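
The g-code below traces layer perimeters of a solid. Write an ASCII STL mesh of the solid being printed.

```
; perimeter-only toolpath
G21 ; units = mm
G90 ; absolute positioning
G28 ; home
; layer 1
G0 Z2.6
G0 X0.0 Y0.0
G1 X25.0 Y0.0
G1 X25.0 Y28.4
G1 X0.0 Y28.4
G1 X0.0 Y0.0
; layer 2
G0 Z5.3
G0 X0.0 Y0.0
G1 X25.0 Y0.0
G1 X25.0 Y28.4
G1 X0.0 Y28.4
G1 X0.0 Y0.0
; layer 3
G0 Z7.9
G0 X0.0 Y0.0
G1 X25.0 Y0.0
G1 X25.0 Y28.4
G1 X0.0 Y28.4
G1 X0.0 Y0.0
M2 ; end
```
solid part
  facet normal 0.0000 0.0000 -1.0000
    outer loop
      vertex 25.0 28.4 0.0
      vertex 25.0 0.0 0.0
      vertex 0.0 0.0 0.0
    endloop
  endfacet
  facet normal 0.0000 0.0000 -1.0000
    outer loop
      vertex 0.0 28.4 0.0
      vertex 25.0 28.4 0.0
      vertex 0.0 0.0 0.0
    endloop
  endfacet
  facet normal 0.0000 0.0000 1.0000
    outer loop
      vertex 0.0 0.0 7.9
      vertex 25.0 0.0 7.9
      vertex 25.0 28.4 7.9
    endloop
  endfacet
  facet normal 0.0000 0.0000 1.0000
    outer loop
      vertex 0.0 0.0 7.9
      vertex 25.0 28.4 7.9
      vertex 0.0 28.4 7.9
    endloop
  endfacet
  facet normal 0.0000 -1.0000 0.0000
    outer loop
      vertex 0.0 0.0 0.0
      vertex 25.0 0.0 0.0
      vertex 25.0 0.0 7.9
    endloop
  endfacet
  facet normal 0.0000 -1.0000 0.0000
    outer loop
      vertex 0.0 0.0 0.0
      vertex 25.0 0.0 7.9
      vertex 0.0 0.0 7.9
    endloop
  endfacet
  facet normal 0.0000 1.0000 0.0000
    outer loop
      vertex 25.0 28.4 7.9
      vertex 25.0 28.4 0.0
      vertex 0.0 28.4 0.0
    endloop
  endfacet
  facet normal 0.0000 1.0000 0.0000
    outer loop
      vertex 0.0 28.4 7.9
      vertex 25.0 28.4 7.9
      vertex 0.0 28.4 0.0
    endloop
  endfacet
  facet normal -1.0000 0.0000 0.0000
    outer loop
      vertex 0.0 28.4 7.9
      vertex 0.0 28.4 0.0
      vertex 0.0 0.0 0.0
    endloop
  endfacet
  facet normal -1.0000 0.0000 0.0000
    outer loop
      vertex 0.0 0.0 7.9
      vertex 0.0 28.4 7.9
      vertex 0.0 0.0 0.0
    endloop
  endfacet
  facet normal 1.0000 0.0000 0.0000
    outer loop
      vertex 25.0 0.0 0.0
      vertex 25.0 28.4 0.0
      vertex 25.0 28.4 7.9
    endloop
  endfacet
  facet normal 1.0000 0.0000 0.0000
    outer loop
      vertex 25.0 0.0 0.0
      vertex 25.0 28.4 7.9
      vertex 25.0 0.0 7.9
    endloop
  endfacet
endsolid part

The G0 Z moves step by Δz≈2.6 mm. Every layer's G1 loop is the same polygon, so the solid is a straight extrusion of it from z=0 to z≈7.9. Closing with flat bottom and top caps and triangulating gives 12 facets — a rectangular box, roughly 25 × 28.4 mm footprint and 7.9 mm tall.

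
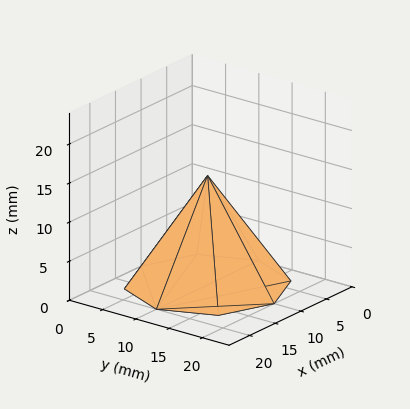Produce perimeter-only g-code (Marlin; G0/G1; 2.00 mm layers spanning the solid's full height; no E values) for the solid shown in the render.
Reading the render: the shape is a regular 8-sided pyramid, base circumscribed radius ≈ 10 mm, apex at z ≈ 14 mm (dimensions read to the nearest mm from the axis ticks). For the g-code, the solid's height is divided into equal slices at the stated Δz and each level perimeter traced with G1 moves after a G0 lift.

; perimeter-only toolpath
G21 ; units = mm
G90 ; absolute positioning
G28 ; home
; layer 1
G0 Z2.00
G0 X18.57 Y10.00
G1 X16.06 Y16.06
G1 X10.00 Y18.57
G1 X3.94 Y16.06
G1 X1.43 Y10.00
G1 X3.94 Y3.94
G1 X10.00 Y1.43
G1 X16.06 Y3.94
G1 X18.57 Y10.00
; layer 2
G0 Z4.00
G0 X17.14 Y10.00
G1 X15.05 Y15.05
G1 X10.00 Y17.14
G1 X4.95 Y15.05
G1 X2.86 Y10.00
G1 X4.95 Y4.95
G1 X10.00 Y2.86
G1 X15.05 Y4.95
G1 X17.14 Y10.00
; layer 3
G0 Z6.00
G0 X15.71 Y10.00
G1 X14.04 Y14.04
G1 X10.00 Y15.71
G1 X5.96 Y14.04
G1 X4.29 Y10.00
G1 X5.96 Y5.96
G1 X10.00 Y4.29
G1 X14.04 Y5.96
G1 X15.71 Y10.00
; layer 4
G0 Z8.00
G0 X14.29 Y10.00
G1 X13.03 Y13.03
G1 X10.00 Y14.29
G1 X6.97 Y13.03
G1 X5.71 Y10.00
G1 X6.97 Y6.97
G1 X10.00 Y5.71
G1 X13.03 Y6.97
G1 X14.29 Y10.00
; layer 5
G0 Z10.00
G0 X12.86 Y10.00
G1 X12.02 Y12.02
G1 X10.00 Y12.86
G1 X7.98 Y12.02
G1 X7.14 Y10.00
G1 X7.98 Y7.98
G1 X10.00 Y7.14
G1 X12.02 Y7.98
G1 X12.86 Y10.00
; layer 6
G0 Z12.00
G0 X11.43 Y10.00
G1 X11.01 Y11.01
G1 X10.00 Y11.43
G1 X8.99 Y11.01
G1 X8.57 Y10.00
G1 X8.99 Y8.99
G1 X10.00 Y8.57
G1 X11.01 Y8.99
G1 X11.43 Y10.00
M2 ; end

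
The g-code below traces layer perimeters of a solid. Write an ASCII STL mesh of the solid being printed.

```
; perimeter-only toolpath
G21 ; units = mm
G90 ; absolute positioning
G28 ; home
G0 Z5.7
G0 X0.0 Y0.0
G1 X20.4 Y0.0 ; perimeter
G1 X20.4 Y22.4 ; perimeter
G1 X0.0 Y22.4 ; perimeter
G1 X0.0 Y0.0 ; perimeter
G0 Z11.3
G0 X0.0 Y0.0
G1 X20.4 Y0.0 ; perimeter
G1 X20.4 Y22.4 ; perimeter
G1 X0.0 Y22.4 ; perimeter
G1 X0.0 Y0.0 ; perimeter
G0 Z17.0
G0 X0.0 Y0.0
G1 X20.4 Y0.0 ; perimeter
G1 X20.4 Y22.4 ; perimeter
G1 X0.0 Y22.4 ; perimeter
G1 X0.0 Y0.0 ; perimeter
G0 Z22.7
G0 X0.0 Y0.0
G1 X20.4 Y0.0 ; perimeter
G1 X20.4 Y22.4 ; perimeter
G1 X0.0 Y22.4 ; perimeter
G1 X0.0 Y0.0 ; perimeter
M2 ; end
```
solid part
  facet normal 0.0000 0.0000 -1.0000
    outer loop
      vertex 20.4 22.4 0.0
      vertex 20.4 0.0 0.0
      vertex 0.0 0.0 0.0
    endloop
  endfacet
  facet normal 0.0000 0.0000 -1.0000
    outer loop
      vertex 0.0 22.4 0.0
      vertex 20.4 22.4 0.0
      vertex 0.0 0.0 0.0
    endloop
  endfacet
  facet normal 0.0000 0.0000 1.0000
    outer loop
      vertex 0.0 0.0 22.7
      vertex 20.4 0.0 22.7
      vertex 20.4 22.4 22.7
    endloop
  endfacet
  facet normal 0.0000 0.0000 1.0000
    outer loop
      vertex 0.0 0.0 22.7
      vertex 20.4 22.4 22.7
      vertex 0.0 22.4 22.7
    endloop
  endfacet
  facet normal 0.0000 -1.0000 0.0000
    outer loop
      vertex 0.0 0.0 0.0
      vertex 20.4 0.0 0.0
      vertex 20.4 0.0 22.7
    endloop
  endfacet
  facet normal 0.0000 -1.0000 0.0000
    outer loop
      vertex 0.0 0.0 0.0
      vertex 20.4 0.0 22.7
      vertex 0.0 0.0 22.7
    endloop
  endfacet
  facet normal 0.0000 1.0000 0.0000
    outer loop
      vertex 20.4 22.4 22.7
      vertex 20.4 22.4 0.0
      vertex 0.0 22.4 0.0
    endloop
  endfacet
  facet normal 0.0000 1.0000 0.0000
    outer loop
      vertex 0.0 22.4 22.7
      vertex 20.4 22.4 22.7
      vertex 0.0 22.4 0.0
    endloop
  endfacet
  facet normal -1.0000 0.0000 0.0000
    outer loop
      vertex 0.0 22.4 22.7
      vertex 0.0 22.4 0.0
      vertex 0.0 0.0 0.0
    endloop
  endfacet
  facet normal -1.0000 0.0000 0.0000
    outer loop
      vertex 0.0 0.0 22.7
      vertex 0.0 22.4 22.7
      vertex 0.0 0.0 0.0
    endloop
  endfacet
  facet normal 1.0000 0.0000 0.0000
    outer loop
      vertex 20.4 0.0 0.0
      vertex 20.4 22.4 0.0
      vertex 20.4 22.4 22.7
    endloop
  endfacet
  facet normal 1.0000 0.0000 0.0000
    outer loop
      vertex 20.4 0.0 0.0
      vertex 20.4 22.4 22.7
      vertex 20.4 0.0 22.7
    endloop
  endfacet
endsolid part

The G0 Z moves step by Δz≈5.7 mm. Every layer's G1 loop is the same polygon, so the solid is a straight extrusion of it from z=0 to z≈22.7. Closing with flat bottom and top caps and triangulating gives 12 facets — a rectangular box, roughly 20.4 × 22.4 mm footprint and 22.7 mm tall.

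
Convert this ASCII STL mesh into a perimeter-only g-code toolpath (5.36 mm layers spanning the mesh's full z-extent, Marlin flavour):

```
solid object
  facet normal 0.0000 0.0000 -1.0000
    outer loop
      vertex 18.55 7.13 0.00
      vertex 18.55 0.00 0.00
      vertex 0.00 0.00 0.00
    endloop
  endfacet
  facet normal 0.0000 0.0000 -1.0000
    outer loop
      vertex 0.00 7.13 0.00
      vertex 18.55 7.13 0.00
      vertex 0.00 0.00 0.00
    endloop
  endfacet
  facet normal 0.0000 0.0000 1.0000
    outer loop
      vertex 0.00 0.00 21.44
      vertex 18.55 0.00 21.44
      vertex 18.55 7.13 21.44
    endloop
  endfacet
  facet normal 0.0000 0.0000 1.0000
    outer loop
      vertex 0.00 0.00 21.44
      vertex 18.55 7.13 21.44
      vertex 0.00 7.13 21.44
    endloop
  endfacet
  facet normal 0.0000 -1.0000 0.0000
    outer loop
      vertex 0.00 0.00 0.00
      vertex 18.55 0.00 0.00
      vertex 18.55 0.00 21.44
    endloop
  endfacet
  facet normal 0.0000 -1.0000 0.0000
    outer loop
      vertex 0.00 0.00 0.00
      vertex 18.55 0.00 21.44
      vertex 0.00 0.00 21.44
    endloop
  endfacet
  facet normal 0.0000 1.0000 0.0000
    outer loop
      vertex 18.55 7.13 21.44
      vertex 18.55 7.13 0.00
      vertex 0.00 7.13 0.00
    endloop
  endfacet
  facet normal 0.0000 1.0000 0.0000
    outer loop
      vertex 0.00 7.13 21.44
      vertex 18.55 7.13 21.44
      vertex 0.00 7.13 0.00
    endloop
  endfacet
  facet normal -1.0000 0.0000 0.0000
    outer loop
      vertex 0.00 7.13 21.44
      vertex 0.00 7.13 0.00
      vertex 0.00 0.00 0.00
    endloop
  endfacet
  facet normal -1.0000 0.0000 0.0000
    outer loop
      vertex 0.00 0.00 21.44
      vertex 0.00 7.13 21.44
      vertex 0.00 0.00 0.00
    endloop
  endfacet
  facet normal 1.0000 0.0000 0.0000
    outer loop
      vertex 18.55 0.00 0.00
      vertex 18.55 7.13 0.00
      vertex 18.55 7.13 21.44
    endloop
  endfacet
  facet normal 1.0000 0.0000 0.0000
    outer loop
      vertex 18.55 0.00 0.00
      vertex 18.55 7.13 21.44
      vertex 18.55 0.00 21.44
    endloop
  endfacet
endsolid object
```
; perimeter-only toolpath
G21 ; units = mm
G90 ; absolute positioning
G28 ; home
; layer 1
G0 Z5.36
G0 X0.00 Y0.00
G1 X18.55 Y0.00
G1 X18.55 Y7.13
G1 X0.00 Y7.13
G1 X0.00 Y0.00
; layer 2
G0 Z10.72
G0 X0.00 Y0.00
G1 X18.55 Y0.00
G1 X18.55 Y7.13
G1 X0.00 Y7.13
G1 X0.00 Y0.00
; layer 3
G0 Z16.08
G0 X0.00 Y0.00
G1 X18.55 Y0.00
G1 X18.55 Y7.13
G1 X0.00 Y7.13
G1 X0.00 Y0.00
; layer 4
G0 Z21.44
G0 X0.00 Y0.00
G1 X18.55 Y0.00
G1 X18.55 Y7.13
G1 X0.00 Y7.13
G1 X0.00 Y0.00
M2 ; end

The solid is a rectangular box, roughly 18.6 × 7.13 mm footprint and 21.4 mm tall. Slicing at Δz = 5.36 mm — 4 equal slices spanning the solid's height, so layer i sits at z = i·h/4 — gives 4 non-empty perimeters. Each is a 4-segment closed polygon; G0 lifts to the layer z and rapids to the start vertex, then G1 traces the edges.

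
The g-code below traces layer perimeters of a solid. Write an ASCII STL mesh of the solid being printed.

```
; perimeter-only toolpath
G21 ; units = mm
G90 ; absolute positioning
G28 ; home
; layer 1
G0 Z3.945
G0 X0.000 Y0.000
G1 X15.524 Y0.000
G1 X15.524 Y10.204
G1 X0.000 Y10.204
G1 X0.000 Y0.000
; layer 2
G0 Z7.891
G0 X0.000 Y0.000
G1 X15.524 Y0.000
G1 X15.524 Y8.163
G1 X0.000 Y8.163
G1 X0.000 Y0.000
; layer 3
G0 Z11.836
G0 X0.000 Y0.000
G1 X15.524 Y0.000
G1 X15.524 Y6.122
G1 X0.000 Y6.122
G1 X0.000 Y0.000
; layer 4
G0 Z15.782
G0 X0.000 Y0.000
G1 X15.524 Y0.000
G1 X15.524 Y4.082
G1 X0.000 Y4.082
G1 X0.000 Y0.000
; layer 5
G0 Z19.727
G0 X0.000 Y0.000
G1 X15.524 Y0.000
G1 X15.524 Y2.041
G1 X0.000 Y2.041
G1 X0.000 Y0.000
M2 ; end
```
solid part
  facet normal 0.0000 0.0000 -1.0000
    outer loop
      vertex 15.524 12.245 0.000
      vertex 15.524 0.000 0.000
      vertex 0.000 0.000 0.000
    endloop
  endfacet
  facet normal 0.0000 0.0000 -1.0000
    outer loop
      vertex 0.000 12.245 0.000
      vertex 15.524 12.245 0.000
      vertex 0.000 0.000 0.000
    endloop
  endfacet
  facet normal 0.0000 -1.0000 0.0000
    outer loop
      vertex 0.000 0.000 0.000
      vertex 15.524 0.000 0.000
      vertex 15.524 0.000 23.673
    endloop
  endfacet
  facet normal 0.0000 -1.0000 0.0000
    outer loop
      vertex 0.000 0.000 0.000
      vertex 15.524 0.000 23.673
      vertex 0.000 0.000 23.673
    endloop
  endfacet
  facet normal 0.0000 0.8882 0.4594
    outer loop
      vertex 0.000 0.000 23.673
      vertex 15.524 0.000 23.673
      vertex 15.524 12.245 0.000
    endloop
  endfacet
  facet normal 0.0000 0.8882 0.4594
    outer loop
      vertex 0.000 0.000 23.673
      vertex 15.524 12.245 0.000
      vertex 0.000 12.245 0.000
    endloop
  endfacet
  facet normal -1.0000 0.0000 0.0000
    outer loop
      vertex 0.000 0.000 23.673
      vertex 0.000 12.245 0.000
      vertex 0.000 0.000 0.000
    endloop
  endfacet
  facet normal 1.0000 0.0000 0.0000
    outer loop
      vertex 15.524 0.000 0.000
      vertex 15.524 12.245 0.000
      vertex 15.524 0.000 23.673
    endloop
  endfacet
endsolid part

The G0 Z moves step by Δz≈3.945 mm. The G1 loops shrink linearly with z, so the solid tapers from its base footprint up to z≈23.7. Closing with a flat bottom cap and the tapered top and triangulating gives 8 facets — a wedge (ramp): 15.5 × 12.2 mm base, rising to 23.7 mm along the y=0 edge and sloping linearly to z=0 at y=12.2.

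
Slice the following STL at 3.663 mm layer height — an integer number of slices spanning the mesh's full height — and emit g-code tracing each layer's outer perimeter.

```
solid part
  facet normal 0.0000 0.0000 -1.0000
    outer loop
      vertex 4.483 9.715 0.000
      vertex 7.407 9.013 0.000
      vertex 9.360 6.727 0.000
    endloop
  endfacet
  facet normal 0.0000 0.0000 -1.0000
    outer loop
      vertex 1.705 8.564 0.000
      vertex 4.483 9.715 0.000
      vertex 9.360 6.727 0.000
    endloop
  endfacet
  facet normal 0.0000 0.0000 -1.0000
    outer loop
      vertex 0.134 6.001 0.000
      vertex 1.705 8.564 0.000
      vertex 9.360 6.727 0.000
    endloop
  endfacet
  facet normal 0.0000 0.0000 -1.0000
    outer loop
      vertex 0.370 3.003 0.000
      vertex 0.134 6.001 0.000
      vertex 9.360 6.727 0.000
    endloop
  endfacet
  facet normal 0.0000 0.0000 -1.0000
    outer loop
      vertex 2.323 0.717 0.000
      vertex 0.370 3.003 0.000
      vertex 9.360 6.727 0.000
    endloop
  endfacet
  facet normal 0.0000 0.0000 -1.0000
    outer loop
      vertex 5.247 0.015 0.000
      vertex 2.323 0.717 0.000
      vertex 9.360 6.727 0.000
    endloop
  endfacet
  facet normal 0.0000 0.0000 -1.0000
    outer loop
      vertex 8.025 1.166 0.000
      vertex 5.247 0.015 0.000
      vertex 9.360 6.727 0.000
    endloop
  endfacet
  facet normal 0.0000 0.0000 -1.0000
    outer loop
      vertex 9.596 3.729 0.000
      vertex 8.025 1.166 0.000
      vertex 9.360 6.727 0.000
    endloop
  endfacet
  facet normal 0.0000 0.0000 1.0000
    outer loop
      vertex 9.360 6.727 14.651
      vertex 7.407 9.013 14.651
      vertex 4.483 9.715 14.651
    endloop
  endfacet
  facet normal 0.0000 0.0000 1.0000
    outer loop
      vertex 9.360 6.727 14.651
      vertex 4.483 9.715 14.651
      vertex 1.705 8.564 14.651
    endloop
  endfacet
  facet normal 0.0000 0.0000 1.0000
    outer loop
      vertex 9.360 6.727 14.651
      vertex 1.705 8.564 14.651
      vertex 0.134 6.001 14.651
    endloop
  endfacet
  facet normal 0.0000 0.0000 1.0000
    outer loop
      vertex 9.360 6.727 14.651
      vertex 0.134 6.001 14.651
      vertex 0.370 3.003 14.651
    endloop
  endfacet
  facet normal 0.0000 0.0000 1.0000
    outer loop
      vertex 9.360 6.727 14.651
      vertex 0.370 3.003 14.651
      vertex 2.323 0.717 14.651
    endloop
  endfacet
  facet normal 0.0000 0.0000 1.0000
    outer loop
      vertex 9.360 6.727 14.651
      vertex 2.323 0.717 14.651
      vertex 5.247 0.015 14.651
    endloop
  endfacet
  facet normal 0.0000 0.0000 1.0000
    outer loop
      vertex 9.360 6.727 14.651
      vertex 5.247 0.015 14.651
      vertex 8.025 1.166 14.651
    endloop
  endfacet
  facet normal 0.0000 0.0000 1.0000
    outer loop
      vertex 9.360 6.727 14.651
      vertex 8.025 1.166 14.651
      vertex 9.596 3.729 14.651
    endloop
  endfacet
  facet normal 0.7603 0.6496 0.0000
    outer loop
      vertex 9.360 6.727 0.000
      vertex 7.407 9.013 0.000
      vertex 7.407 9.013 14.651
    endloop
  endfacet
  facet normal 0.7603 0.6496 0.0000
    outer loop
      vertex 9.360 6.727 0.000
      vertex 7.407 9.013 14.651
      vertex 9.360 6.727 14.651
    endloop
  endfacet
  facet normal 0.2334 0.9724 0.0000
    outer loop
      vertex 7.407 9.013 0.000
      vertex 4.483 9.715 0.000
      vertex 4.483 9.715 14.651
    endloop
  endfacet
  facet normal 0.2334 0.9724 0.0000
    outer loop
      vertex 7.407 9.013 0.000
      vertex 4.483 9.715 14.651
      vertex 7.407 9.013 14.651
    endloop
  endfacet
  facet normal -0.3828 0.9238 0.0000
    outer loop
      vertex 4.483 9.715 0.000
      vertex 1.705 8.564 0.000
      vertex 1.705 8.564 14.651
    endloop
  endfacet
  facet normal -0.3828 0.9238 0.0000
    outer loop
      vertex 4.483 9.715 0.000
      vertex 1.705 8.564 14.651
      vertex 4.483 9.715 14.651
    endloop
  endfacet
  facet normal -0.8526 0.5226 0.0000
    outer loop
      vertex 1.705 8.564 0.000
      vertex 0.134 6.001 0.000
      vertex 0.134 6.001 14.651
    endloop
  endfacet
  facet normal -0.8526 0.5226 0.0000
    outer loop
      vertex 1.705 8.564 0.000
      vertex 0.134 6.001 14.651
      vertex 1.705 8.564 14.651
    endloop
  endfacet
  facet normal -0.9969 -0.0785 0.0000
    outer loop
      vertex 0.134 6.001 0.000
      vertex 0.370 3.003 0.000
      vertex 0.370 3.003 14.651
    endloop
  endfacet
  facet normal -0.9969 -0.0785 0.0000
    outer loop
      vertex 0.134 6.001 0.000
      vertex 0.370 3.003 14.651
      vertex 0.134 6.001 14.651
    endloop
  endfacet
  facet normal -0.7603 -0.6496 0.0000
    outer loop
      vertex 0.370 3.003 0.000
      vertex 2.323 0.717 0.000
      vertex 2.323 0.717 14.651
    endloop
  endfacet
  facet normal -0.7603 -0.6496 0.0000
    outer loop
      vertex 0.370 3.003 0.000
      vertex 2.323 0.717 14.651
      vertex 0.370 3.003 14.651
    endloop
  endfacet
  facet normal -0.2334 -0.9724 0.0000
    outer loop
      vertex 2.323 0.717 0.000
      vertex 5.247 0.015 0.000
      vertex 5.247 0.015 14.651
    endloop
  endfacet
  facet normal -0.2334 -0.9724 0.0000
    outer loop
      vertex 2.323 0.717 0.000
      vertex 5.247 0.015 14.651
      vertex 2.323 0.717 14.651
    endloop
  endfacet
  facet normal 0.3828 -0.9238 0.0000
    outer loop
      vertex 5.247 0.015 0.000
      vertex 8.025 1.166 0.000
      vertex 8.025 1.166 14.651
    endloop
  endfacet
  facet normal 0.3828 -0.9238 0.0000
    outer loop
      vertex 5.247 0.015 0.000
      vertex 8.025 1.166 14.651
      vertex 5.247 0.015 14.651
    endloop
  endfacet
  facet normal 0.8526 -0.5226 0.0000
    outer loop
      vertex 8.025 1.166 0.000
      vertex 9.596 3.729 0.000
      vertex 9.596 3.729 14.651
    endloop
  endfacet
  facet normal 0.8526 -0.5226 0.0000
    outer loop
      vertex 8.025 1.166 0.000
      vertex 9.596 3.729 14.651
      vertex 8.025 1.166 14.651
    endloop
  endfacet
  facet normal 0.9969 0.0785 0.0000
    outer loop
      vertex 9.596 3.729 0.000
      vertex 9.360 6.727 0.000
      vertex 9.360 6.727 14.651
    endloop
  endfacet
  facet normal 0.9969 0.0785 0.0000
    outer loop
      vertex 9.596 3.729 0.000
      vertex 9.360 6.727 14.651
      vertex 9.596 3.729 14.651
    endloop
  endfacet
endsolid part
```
; perimeter-only toolpath
G21 ; units = mm
G90 ; absolute positioning
G28 ; home
; layer 1
G0 Z3.663
G0 X9.360 Y6.727
G1 X7.407 Y9.013
G1 X4.483 Y9.715
G1 X1.705 Y8.564
G1 X0.134 Y6.001
G1 X0.370 Y3.003
G1 X2.323 Y0.717
G1 X5.247 Y0.015
G1 X8.025 Y1.166
G1 X9.596 Y3.729
G1 X9.360 Y6.727
; layer 2
G0 Z7.325
G0 X9.360 Y6.727
G1 X7.407 Y9.013
G1 X4.483 Y9.715
G1 X1.705 Y8.564
G1 X0.134 Y6.001
G1 X0.370 Y3.003
G1 X2.323 Y0.717
G1 X5.247 Y0.015
G1 X8.025 Y1.166
G1 X9.596 Y3.729
G1 X9.360 Y6.727
; layer 3
G0 Z10.988
G0 X9.360 Y6.727
G1 X7.407 Y9.013
G1 X4.483 Y9.715
G1 X1.705 Y8.564
G1 X0.134 Y6.001
G1 X0.370 Y3.003
G1 X2.323 Y0.717
G1 X5.247 Y0.015
G1 X8.025 Y1.166
G1 X9.596 Y3.729
G1 X9.360 Y6.727
; layer 4
G0 Z14.651
G0 X9.360 Y6.727
G1 X7.407 Y9.013
G1 X4.483 Y9.715
G1 X1.705 Y8.564
G1 X0.134 Y6.001
G1 X0.370 Y3.003
G1 X2.323 Y0.717
G1 X5.247 Y0.015
G1 X8.025 Y1.166
G1 X9.596 Y3.729
G1 X9.360 Y6.727
M2 ; end

The solid is a regular 10-sided prism (a cylinder approximated with 10 flat sides), circumscribed radius ≈ 4.87 mm, height ≈ 14.7 mm. Slicing at Δz = 3.663 mm — 4 equal slices spanning the solid's height, so layer i sits at z = i·h/4 — gives 4 non-empty perimeters. Each is a 10-segment closed polygon; G0 lifts to the layer z and rapids to the start vertex, then G1 traces the edges.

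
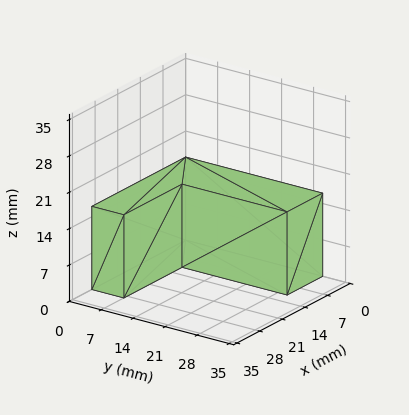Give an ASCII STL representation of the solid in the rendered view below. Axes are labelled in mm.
Reading the render: the shape is an L-shaped prism: outer 29 × 30 mm, arm thicknesses ≈ 7 mm (horizontal) and 11 mm (vertical), extruded 16 mm in z (dimensions read to the nearest mm from the axis ticks). For the STL, each face is triangulated and given an outward normal.

solid part
  facet normal 0.0000 0.0000 -1.0000
    outer loop
      vertex 29.000 7.000 0.000
      vertex 29.000 0.000 0.000
      vertex 0.000 0.000 0.000
    endloop
  endfacet
  facet normal 0.0000 0.0000 -1.0000
    outer loop
      vertex 11.000 7.000 0.000
      vertex 29.000 7.000 0.000
      vertex 0.000 0.000 0.000
    endloop
  endfacet
  facet normal 0.0000 0.0000 -1.0000
    outer loop
      vertex 11.000 30.000 0.000
      vertex 11.000 7.000 0.000
      vertex 0.000 0.000 0.000
    endloop
  endfacet
  facet normal 0.0000 0.0000 -1.0000
    outer loop
      vertex 0.000 30.000 0.000
      vertex 11.000 30.000 0.000
      vertex 0.000 0.000 0.000
    endloop
  endfacet
  facet normal 0.0000 0.0000 1.0000
    outer loop
      vertex 0.000 0.000 16.000
      vertex 29.000 0.000 16.000
      vertex 29.000 7.000 16.000
    endloop
  endfacet
  facet normal 0.0000 0.0000 1.0000
    outer loop
      vertex 0.000 0.000 16.000
      vertex 29.000 7.000 16.000
      vertex 11.000 7.000 16.000
    endloop
  endfacet
  facet normal 0.0000 0.0000 1.0000
    outer loop
      vertex 0.000 0.000 16.000
      vertex 11.000 7.000 16.000
      vertex 11.000 30.000 16.000
    endloop
  endfacet
  facet normal 0.0000 0.0000 1.0000
    outer loop
      vertex 0.000 0.000 16.000
      vertex 11.000 30.000 16.000
      vertex 0.000 30.000 16.000
    endloop
  endfacet
  facet normal 0.0000 -1.0000 0.0000
    outer loop
      vertex 0.000 0.000 0.000
      vertex 29.000 0.000 0.000
      vertex 29.000 0.000 16.000
    endloop
  endfacet
  facet normal 0.0000 -1.0000 0.0000
    outer loop
      vertex 0.000 0.000 0.000
      vertex 29.000 0.000 16.000
      vertex 0.000 0.000 16.000
    endloop
  endfacet
  facet normal 1.0000 0.0000 0.0000
    outer loop
      vertex 29.000 0.000 0.000
      vertex 29.000 7.000 0.000
      vertex 29.000 7.000 16.000
    endloop
  endfacet
  facet normal 1.0000 0.0000 0.0000
    outer loop
      vertex 29.000 0.000 0.000
      vertex 29.000 7.000 16.000
      vertex 29.000 0.000 16.000
    endloop
  endfacet
  facet normal 0.0000 1.0000 0.0000
    outer loop
      vertex 29.000 7.000 0.000
      vertex 11.000 7.000 0.000
      vertex 11.000 7.000 16.000
    endloop
  endfacet
  facet normal 0.0000 1.0000 0.0000
    outer loop
      vertex 29.000 7.000 0.000
      vertex 11.000 7.000 16.000
      vertex 29.000 7.000 16.000
    endloop
  endfacet
  facet normal 1.0000 0.0000 0.0000
    outer loop
      vertex 11.000 7.000 0.000
      vertex 11.000 30.000 0.000
      vertex 11.000 30.000 16.000
    endloop
  endfacet
  facet normal 1.0000 0.0000 0.0000
    outer loop
      vertex 11.000 7.000 0.000
      vertex 11.000 30.000 16.000
      vertex 11.000 7.000 16.000
    endloop
  endfacet
  facet normal 0.0000 1.0000 0.0000
    outer loop
      vertex 11.000 30.000 0.000
      vertex 0.000 30.000 0.000
      vertex 0.000 30.000 16.000
    endloop
  endfacet
  facet normal 0.0000 1.0000 0.0000
    outer loop
      vertex 11.000 30.000 0.000
      vertex 0.000 30.000 16.000
      vertex 11.000 30.000 16.000
    endloop
  endfacet
  facet normal -1.0000 0.0000 0.0000
    outer loop
      vertex 0.000 30.000 0.000
      vertex 0.000 0.000 0.000
      vertex 0.000 0.000 16.000
    endloop
  endfacet
  facet normal -1.0000 0.0000 0.0000
    outer loop
      vertex 0.000 30.000 0.000
      vertex 0.000 0.000 16.000
      vertex 0.000 30.000 16.000
    endloop
  endfacet
endsolid part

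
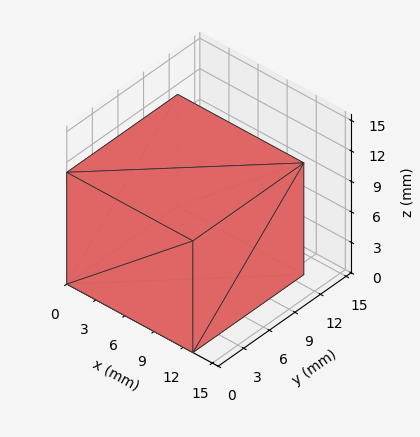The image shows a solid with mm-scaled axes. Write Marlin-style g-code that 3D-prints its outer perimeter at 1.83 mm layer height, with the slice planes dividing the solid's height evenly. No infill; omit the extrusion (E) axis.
Reading the render: the shape is a rectangular box, roughly 13 × 13 mm footprint and 11 mm tall (dimensions read to the nearest mm from the axis ticks). For the g-code, the solid's height is divided into equal slices at the stated Δz and each level perimeter traced with G1 moves after a G0 lift.

; perimeter-only toolpath
G21 ; units = mm
G90 ; absolute positioning
G28 ; home
; layer 1
G0 Z1.83
G0 X0.00 Y0.00
G1 X13.00 Y0.00
G1 X13.00 Y13.00
G1 X0.00 Y13.00
G1 X0.00 Y0.00
; layer 2
G0 Z3.67
G0 X0.00 Y0.00
G1 X13.00 Y0.00
G1 X13.00 Y13.00
G1 X0.00 Y13.00
G1 X0.00 Y0.00
; layer 3
G0 Z5.50
G0 X0.00 Y0.00
G1 X13.00 Y0.00
G1 X13.00 Y13.00
G1 X0.00 Y13.00
G1 X0.00 Y0.00
; layer 4
G0 Z7.33
G0 X0.00 Y0.00
G1 X13.00 Y0.00
G1 X13.00 Y13.00
G1 X0.00 Y13.00
G1 X0.00 Y0.00
; layer 5
G0 Z9.17
G0 X0.00 Y0.00
G1 X13.00 Y0.00
G1 X13.00 Y13.00
G1 X0.00 Y13.00
G1 X0.00 Y0.00
; layer 6
G0 Z11.00
G0 X0.00 Y0.00
G1 X13.00 Y0.00
G1 X13.00 Y13.00
G1 X0.00 Y13.00
G1 X0.00 Y0.00
M2 ; end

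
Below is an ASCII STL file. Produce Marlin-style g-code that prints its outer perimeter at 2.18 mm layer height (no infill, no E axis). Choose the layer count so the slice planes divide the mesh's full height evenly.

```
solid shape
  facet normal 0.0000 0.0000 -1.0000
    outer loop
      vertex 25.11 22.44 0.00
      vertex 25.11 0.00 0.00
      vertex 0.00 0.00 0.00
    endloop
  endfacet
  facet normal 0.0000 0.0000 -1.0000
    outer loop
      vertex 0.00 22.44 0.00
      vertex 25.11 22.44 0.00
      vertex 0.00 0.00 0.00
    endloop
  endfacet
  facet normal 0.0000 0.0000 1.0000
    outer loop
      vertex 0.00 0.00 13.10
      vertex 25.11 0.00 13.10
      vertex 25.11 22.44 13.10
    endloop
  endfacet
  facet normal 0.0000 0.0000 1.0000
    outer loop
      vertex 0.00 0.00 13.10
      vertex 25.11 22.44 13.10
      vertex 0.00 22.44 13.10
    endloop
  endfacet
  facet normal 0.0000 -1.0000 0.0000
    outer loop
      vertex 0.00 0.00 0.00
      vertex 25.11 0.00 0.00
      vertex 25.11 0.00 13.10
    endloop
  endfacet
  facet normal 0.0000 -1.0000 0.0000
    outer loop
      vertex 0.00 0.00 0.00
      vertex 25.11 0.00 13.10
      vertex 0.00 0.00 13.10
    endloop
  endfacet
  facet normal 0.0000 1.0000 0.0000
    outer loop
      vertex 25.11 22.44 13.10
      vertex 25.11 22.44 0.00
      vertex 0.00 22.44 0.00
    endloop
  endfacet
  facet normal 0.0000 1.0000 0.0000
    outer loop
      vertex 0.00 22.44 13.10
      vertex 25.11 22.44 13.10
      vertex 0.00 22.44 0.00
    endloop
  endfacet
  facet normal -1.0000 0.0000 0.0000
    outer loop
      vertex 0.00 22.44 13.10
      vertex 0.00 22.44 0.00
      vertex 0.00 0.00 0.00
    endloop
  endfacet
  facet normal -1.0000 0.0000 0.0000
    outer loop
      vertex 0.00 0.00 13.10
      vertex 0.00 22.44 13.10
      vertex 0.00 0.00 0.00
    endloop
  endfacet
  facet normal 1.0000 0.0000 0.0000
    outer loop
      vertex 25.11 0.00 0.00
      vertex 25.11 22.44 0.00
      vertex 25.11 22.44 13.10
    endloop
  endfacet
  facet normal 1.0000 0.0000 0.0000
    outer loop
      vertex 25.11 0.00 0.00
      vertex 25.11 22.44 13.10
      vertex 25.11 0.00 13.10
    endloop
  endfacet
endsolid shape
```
; perimeter-only toolpath
G21 ; units = mm
G90 ; absolute positioning
G28 ; home
; layer 1
G0 Z2.18
G0 X0.00 Y0.00
G1 X25.11 Y0.00
G1 X25.11 Y22.44
G1 X0.00 Y22.44
G1 X0.00 Y0.00
; layer 2
G0 Z4.37
G0 X0.00 Y0.00
G1 X25.11 Y0.00
G1 X25.11 Y22.44
G1 X0.00 Y22.44
G1 X0.00 Y0.00
; layer 3
G0 Z6.55
G0 X0.00 Y0.00
G1 X25.11 Y0.00
G1 X25.11 Y22.44
G1 X0.00 Y22.44
G1 X0.00 Y0.00
; layer 4
G0 Z8.73
G0 X0.00 Y0.00
G1 X25.11 Y0.00
G1 X25.11 Y22.44
G1 X0.00 Y22.44
G1 X0.00 Y0.00
; layer 5
G0 Z10.92
G0 X0.00 Y0.00
G1 X25.11 Y0.00
G1 X25.11 Y22.44
G1 X0.00 Y22.44
G1 X0.00 Y0.00
; layer 6
G0 Z13.10
G0 X0.00 Y0.00
G1 X25.11 Y0.00
G1 X25.11 Y22.44
G1 X0.00 Y22.44
G1 X0.00 Y0.00
M2 ; end

The solid is a rectangular box, roughly 25.1 × 22.4 mm footprint and 13.1 mm tall. Slicing at Δz = 2.18 mm — 6 equal slices spanning the solid's height, so layer i sits at z = i·h/6 — gives 6 non-empty perimeters. Each is a 4-segment closed polygon; G0 lifts to the layer z and rapids to the start vertex, then G1 traces the edges.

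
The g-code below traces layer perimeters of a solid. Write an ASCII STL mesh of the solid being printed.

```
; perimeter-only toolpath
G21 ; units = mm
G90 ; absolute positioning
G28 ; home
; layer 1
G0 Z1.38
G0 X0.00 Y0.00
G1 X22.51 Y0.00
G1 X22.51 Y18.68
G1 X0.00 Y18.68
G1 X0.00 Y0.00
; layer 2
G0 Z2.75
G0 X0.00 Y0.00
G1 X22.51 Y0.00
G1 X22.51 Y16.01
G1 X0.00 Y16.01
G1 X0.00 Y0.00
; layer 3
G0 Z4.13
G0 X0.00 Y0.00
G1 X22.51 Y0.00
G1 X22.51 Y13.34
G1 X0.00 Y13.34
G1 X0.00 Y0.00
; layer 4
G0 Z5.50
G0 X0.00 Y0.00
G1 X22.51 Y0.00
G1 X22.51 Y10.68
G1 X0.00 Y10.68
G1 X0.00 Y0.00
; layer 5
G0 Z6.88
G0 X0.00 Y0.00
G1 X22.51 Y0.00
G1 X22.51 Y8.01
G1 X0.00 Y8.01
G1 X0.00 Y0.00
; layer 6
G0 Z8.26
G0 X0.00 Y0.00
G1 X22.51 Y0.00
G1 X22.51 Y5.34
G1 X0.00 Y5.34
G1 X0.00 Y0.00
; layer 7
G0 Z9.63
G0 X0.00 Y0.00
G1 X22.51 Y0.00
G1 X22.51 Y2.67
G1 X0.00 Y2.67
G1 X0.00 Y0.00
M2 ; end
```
solid part
  facet normal 0.0000 0.0000 -1.0000
    outer loop
      vertex 22.51 21.35 0.00
      vertex 22.51 0.00 0.00
      vertex 0.00 0.00 0.00
    endloop
  endfacet
  facet normal 0.0000 0.0000 -1.0000
    outer loop
      vertex 0.00 21.35 0.00
      vertex 22.51 21.35 0.00
      vertex 0.00 0.00 0.00
    endloop
  endfacet
  facet normal 0.0000 -1.0000 0.0000
    outer loop
      vertex 0.00 0.00 0.00
      vertex 22.51 0.00 0.00
      vertex 22.51 0.00 11.01
    endloop
  endfacet
  facet normal 0.0000 -1.0000 0.0000
    outer loop
      vertex 0.00 0.00 0.00
      vertex 22.51 0.00 11.01
      vertex 0.00 0.00 11.01
    endloop
  endfacet
  facet normal 0.0000 0.4583 0.8888
    outer loop
      vertex 0.00 0.00 11.01
      vertex 22.51 0.00 11.01
      vertex 22.51 21.35 0.00
    endloop
  endfacet
  facet normal 0.0000 0.4583 0.8888
    outer loop
      vertex 0.00 0.00 11.01
      vertex 22.51 21.35 0.00
      vertex 0.00 21.35 0.00
    endloop
  endfacet
  facet normal -1.0000 0.0000 0.0000
    outer loop
      vertex 0.00 0.00 11.01
      vertex 0.00 21.35 0.00
      vertex 0.00 0.00 0.00
    endloop
  endfacet
  facet normal 1.0000 0.0000 0.0000
    outer loop
      vertex 22.51 0.00 0.00
      vertex 22.51 21.35 0.00
      vertex 22.51 0.00 11.01
    endloop
  endfacet
endsolid part

The G0 Z moves step by Δz≈1.38 mm. The G1 loops shrink linearly with z, so the solid tapers from its base footprint up to z≈11. Closing with a flat bottom cap and the tapered top and triangulating gives 8 facets — a wedge (ramp): 22.5 × 21.4 mm base, rising to 11 mm along the y=0 edge and sloping linearly to z=0 at y=21.4.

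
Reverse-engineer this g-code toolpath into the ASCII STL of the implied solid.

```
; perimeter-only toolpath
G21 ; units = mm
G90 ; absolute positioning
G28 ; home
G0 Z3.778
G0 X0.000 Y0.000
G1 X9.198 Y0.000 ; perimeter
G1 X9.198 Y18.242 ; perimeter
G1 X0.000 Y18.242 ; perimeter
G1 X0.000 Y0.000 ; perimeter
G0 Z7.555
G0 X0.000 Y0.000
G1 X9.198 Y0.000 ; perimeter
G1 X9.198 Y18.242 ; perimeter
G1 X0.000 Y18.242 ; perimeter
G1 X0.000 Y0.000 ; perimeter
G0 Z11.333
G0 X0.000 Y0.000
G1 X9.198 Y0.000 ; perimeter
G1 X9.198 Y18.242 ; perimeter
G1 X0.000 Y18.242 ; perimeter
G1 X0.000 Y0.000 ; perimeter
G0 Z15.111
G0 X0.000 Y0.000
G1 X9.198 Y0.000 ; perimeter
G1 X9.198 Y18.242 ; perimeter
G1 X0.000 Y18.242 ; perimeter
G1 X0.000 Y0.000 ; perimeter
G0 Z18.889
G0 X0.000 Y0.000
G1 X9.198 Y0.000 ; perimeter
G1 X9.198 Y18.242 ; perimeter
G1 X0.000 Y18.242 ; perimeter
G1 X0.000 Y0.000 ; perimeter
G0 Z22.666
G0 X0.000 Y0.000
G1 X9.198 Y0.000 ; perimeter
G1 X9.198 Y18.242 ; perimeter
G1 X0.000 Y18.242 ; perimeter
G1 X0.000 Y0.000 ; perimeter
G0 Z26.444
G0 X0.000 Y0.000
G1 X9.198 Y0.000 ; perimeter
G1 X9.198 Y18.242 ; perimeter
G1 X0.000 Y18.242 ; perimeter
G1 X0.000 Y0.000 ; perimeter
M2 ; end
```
solid part
  facet normal 0.0000 0.0000 -1.0000
    outer loop
      vertex 9.198 18.242 0.000
      vertex 9.198 0.000 0.000
      vertex 0.000 0.000 0.000
    endloop
  endfacet
  facet normal 0.0000 0.0000 -1.0000
    outer loop
      vertex 0.000 18.242 0.000
      vertex 9.198 18.242 0.000
      vertex 0.000 0.000 0.000
    endloop
  endfacet
  facet normal 0.0000 0.0000 1.0000
    outer loop
      vertex 0.000 0.000 26.444
      vertex 9.198 0.000 26.444
      vertex 9.198 18.242 26.444
    endloop
  endfacet
  facet normal 0.0000 0.0000 1.0000
    outer loop
      vertex 0.000 0.000 26.444
      vertex 9.198 18.242 26.444
      vertex 0.000 18.242 26.444
    endloop
  endfacet
  facet normal 0.0000 -1.0000 0.0000
    outer loop
      vertex 0.000 0.000 0.000
      vertex 9.198 0.000 0.000
      vertex 9.198 0.000 26.444
    endloop
  endfacet
  facet normal 0.0000 -1.0000 0.0000
    outer loop
      vertex 0.000 0.000 0.000
      vertex 9.198 0.000 26.444
      vertex 0.000 0.000 26.444
    endloop
  endfacet
  facet normal 0.0000 1.0000 0.0000
    outer loop
      vertex 9.198 18.242 26.444
      vertex 9.198 18.242 0.000
      vertex 0.000 18.242 0.000
    endloop
  endfacet
  facet normal 0.0000 1.0000 0.0000
    outer loop
      vertex 0.000 18.242 26.444
      vertex 9.198 18.242 26.444
      vertex 0.000 18.242 0.000
    endloop
  endfacet
  facet normal -1.0000 0.0000 0.0000
    outer loop
      vertex 0.000 18.242 26.444
      vertex 0.000 18.242 0.000
      vertex 0.000 0.000 0.000
    endloop
  endfacet
  facet normal -1.0000 0.0000 0.0000
    outer loop
      vertex 0.000 0.000 26.444
      vertex 0.000 18.242 26.444
      vertex 0.000 0.000 0.000
    endloop
  endfacet
  facet normal 1.0000 0.0000 0.0000
    outer loop
      vertex 9.198 0.000 0.000
      vertex 9.198 18.242 0.000
      vertex 9.198 18.242 26.444
    endloop
  endfacet
  facet normal 1.0000 0.0000 0.0000
    outer loop
      vertex 9.198 0.000 0.000
      vertex 9.198 18.242 26.444
      vertex 9.198 0.000 26.444
    endloop
  endfacet
endsolid part

The G0 Z moves step by Δz≈3.778 mm. Every layer's G1 loop is the same polygon, so the solid is a straight extrusion of it from z=0 to z≈26.4. Closing with flat bottom and top caps and triangulating gives 12 facets — a rectangular box, roughly 9.2 × 18.2 mm footprint and 26.4 mm tall.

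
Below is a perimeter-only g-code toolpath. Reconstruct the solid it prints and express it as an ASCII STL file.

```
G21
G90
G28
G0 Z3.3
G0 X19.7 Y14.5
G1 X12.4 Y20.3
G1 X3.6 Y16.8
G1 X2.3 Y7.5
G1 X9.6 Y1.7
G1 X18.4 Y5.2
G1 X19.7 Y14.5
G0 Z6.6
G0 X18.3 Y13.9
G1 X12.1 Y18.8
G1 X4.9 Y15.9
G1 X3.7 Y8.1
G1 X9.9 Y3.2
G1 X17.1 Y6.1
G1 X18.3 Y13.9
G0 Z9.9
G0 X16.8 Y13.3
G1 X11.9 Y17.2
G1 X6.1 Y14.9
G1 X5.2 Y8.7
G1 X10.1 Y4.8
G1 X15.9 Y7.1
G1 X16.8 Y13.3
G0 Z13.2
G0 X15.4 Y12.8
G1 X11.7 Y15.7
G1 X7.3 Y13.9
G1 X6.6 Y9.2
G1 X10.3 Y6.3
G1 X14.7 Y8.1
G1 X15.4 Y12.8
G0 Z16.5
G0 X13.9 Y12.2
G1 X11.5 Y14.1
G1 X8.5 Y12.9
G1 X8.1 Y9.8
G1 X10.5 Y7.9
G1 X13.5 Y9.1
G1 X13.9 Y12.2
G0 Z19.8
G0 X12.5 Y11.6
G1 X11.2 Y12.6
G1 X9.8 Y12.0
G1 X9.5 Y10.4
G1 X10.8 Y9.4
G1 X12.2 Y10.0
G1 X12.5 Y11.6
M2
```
solid part
  facet normal 0.0000 0.0000 -1.0000
    outer loop
      vertex 2.4 17.8 0.0
      vertex 12.6 21.9 0.0
      vertex 21.2 15.1 0.0
    endloop
  endfacet
  facet normal 0.0000 0.0000 -1.0000
    outer loop
      vertex 0.8 6.9 0.0
      vertex 2.4 17.8 0.0
      vertex 21.2 15.1 0.0
    endloop
  endfacet
  facet normal 0.0000 0.0000 -1.0000
    outer loop
      vertex 9.4 0.1 0.0
      vertex 0.8 6.9 0.0
      vertex 21.2 15.1 0.0
    endloop
  endfacet
  facet normal 0.0000 0.0000 -1.0000
    outer loop
      vertex 19.6 4.2 0.0
      vertex 9.4 0.1 0.0
      vertex 21.2 15.1 0.0
    endloop
  endfacet
  facet normal 0.5732 0.7250 0.3818
    outer loop
      vertex 21.2 15.1 0.0
      vertex 12.6 21.9 0.0
      vertex 11.0 11.0 23.1
    endloop
  endfacet
  facet normal -0.3448 0.8579 0.3809
    outer loop
      vertex 12.6 21.9 0.0
      vertex 2.4 17.8 0.0
      vertex 11.0 11.0 23.1
    endloop
  endfacet
  facet normal -0.9151 0.1343 0.3802
    outer loop
      vertex 2.4 17.8 0.0
      vertex 0.8 6.9 0.0
      vertex 11.0 11.0 23.1
    endloop
  endfacet
  facet normal -0.5732 -0.7250 0.3818
    outer loop
      vertex 0.8 6.9 0.0
      vertex 9.4 0.1 0.0
      vertex 11.0 11.0 23.1
    endloop
  endfacet
  facet normal 0.3448 -0.8579 0.3809
    outer loop
      vertex 9.4 0.1 0.0
      vertex 19.6 4.2 0.0
      vertex 11.0 11.0 23.1
    endloop
  endfacet
  facet normal 0.9151 -0.1343 0.3802
    outer loop
      vertex 19.6 4.2 0.0
      vertex 21.2 15.1 0.0
      vertex 11.0 11.0 23.1
    endloop
  endfacet
endsolid part

The G0 Z moves step by Δz≈3.3 mm. The G1 loops shrink linearly with z, so the solid tapers from its base footprint up to z≈23.1. Closing with a flat bottom cap and the tapered top and triangulating gives 10 facets — a regular 6-sided pyramid, base circumscribed radius ≈ 11 mm, apex at z ≈ 23.1 mm.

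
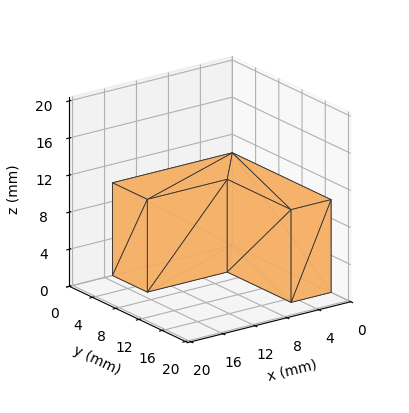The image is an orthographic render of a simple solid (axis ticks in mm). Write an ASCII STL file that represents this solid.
Reading the render: the shape is an L-shaped prism: outer 15 × 17 mm, arm thicknesses ≈ 6 mm (horizontal) and 5 mm (vertical), extruded 10 mm in z (dimensions read to the nearest mm from the axis ticks). For the STL, each face is triangulated and given an outward normal.

solid part
  facet normal 0.0000 0.0000 -1.0000
    outer loop
      vertex 15.000 6.000 0.000
      vertex 15.000 0.000 0.000
      vertex 0.000 0.000 0.000
    endloop
  endfacet
  facet normal 0.0000 0.0000 -1.0000
    outer loop
      vertex 5.000 6.000 0.000
      vertex 15.000 6.000 0.000
      vertex 0.000 0.000 0.000
    endloop
  endfacet
  facet normal 0.0000 0.0000 -1.0000
    outer loop
      vertex 5.000 17.000 0.000
      vertex 5.000 6.000 0.000
      vertex 0.000 0.000 0.000
    endloop
  endfacet
  facet normal 0.0000 0.0000 -1.0000
    outer loop
      vertex 0.000 17.000 0.000
      vertex 5.000 17.000 0.000
      vertex 0.000 0.000 0.000
    endloop
  endfacet
  facet normal 0.0000 0.0000 1.0000
    outer loop
      vertex 0.000 0.000 10.000
      vertex 15.000 0.000 10.000
      vertex 15.000 6.000 10.000
    endloop
  endfacet
  facet normal 0.0000 0.0000 1.0000
    outer loop
      vertex 0.000 0.000 10.000
      vertex 15.000 6.000 10.000
      vertex 5.000 6.000 10.000
    endloop
  endfacet
  facet normal 0.0000 0.0000 1.0000
    outer loop
      vertex 0.000 0.000 10.000
      vertex 5.000 6.000 10.000
      vertex 5.000 17.000 10.000
    endloop
  endfacet
  facet normal 0.0000 0.0000 1.0000
    outer loop
      vertex 0.000 0.000 10.000
      vertex 5.000 17.000 10.000
      vertex 0.000 17.000 10.000
    endloop
  endfacet
  facet normal 0.0000 -1.0000 0.0000
    outer loop
      vertex 0.000 0.000 0.000
      vertex 15.000 0.000 0.000
      vertex 15.000 0.000 10.000
    endloop
  endfacet
  facet normal 0.0000 -1.0000 0.0000
    outer loop
      vertex 0.000 0.000 0.000
      vertex 15.000 0.000 10.000
      vertex 0.000 0.000 10.000
    endloop
  endfacet
  facet normal 1.0000 0.0000 0.0000
    outer loop
      vertex 15.000 0.000 0.000
      vertex 15.000 6.000 0.000
      vertex 15.000 6.000 10.000
    endloop
  endfacet
  facet normal 1.0000 0.0000 0.0000
    outer loop
      vertex 15.000 0.000 0.000
      vertex 15.000 6.000 10.000
      vertex 15.000 0.000 10.000
    endloop
  endfacet
  facet normal 0.0000 1.0000 0.0000
    outer loop
      vertex 15.000 6.000 0.000
      vertex 5.000 6.000 0.000
      vertex 5.000 6.000 10.000
    endloop
  endfacet
  facet normal 0.0000 1.0000 0.0000
    outer loop
      vertex 15.000 6.000 0.000
      vertex 5.000 6.000 10.000
      vertex 15.000 6.000 10.000
    endloop
  endfacet
  facet normal 1.0000 0.0000 0.0000
    outer loop
      vertex 5.000 6.000 0.000
      vertex 5.000 17.000 0.000
      vertex 5.000 17.000 10.000
    endloop
  endfacet
  facet normal 1.0000 0.0000 0.0000
    outer loop
      vertex 5.000 6.000 0.000
      vertex 5.000 17.000 10.000
      vertex 5.000 6.000 10.000
    endloop
  endfacet
  facet normal 0.0000 1.0000 0.0000
    outer loop
      vertex 5.000 17.000 0.000
      vertex 0.000 17.000 0.000
      vertex 0.000 17.000 10.000
    endloop
  endfacet
  facet normal 0.0000 1.0000 0.0000
    outer loop
      vertex 5.000 17.000 0.000
      vertex 0.000 17.000 10.000
      vertex 5.000 17.000 10.000
    endloop
  endfacet
  facet normal -1.0000 0.0000 0.0000
    outer loop
      vertex 0.000 17.000 0.000
      vertex 0.000 0.000 0.000
      vertex 0.000 0.000 10.000
    endloop
  endfacet
  facet normal -1.0000 0.0000 0.0000
    outer loop
      vertex 0.000 17.000 0.000
      vertex 0.000 0.000 10.000
      vertex 0.000 17.000 10.000
    endloop
  endfacet
endsolid part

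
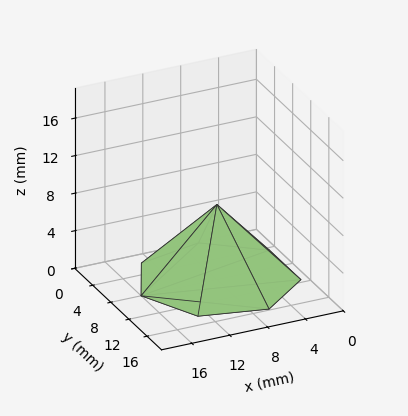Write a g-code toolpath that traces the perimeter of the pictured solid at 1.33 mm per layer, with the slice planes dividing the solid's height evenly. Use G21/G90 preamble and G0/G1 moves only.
Reading the render: the shape is a regular 7-sided pyramid, base circumscribed radius ≈ 8 mm, apex at z ≈ 8 mm (dimensions read to the nearest mm from the axis ticks). For the g-code, the solid's height is divided into equal slices at the stated Δz and each level perimeter traced with G1 moves after a G0 lift.

; perimeter-only toolpath
G21 ; units = mm
G90 ; absolute positioning
G28 ; home
; layer 1
G0 Z1.33
G0 X14.67 Y8.00
G1 X12.16 Y13.21
G1 X6.52 Y14.50
G1 X1.99 Y10.89
G1 X1.99 Y5.11
G1 X6.52 Y1.50
G1 X12.16 Y2.79
G1 X14.67 Y8.00
; layer 2
G0 Z2.67
G0 X13.33 Y8.00
G1 X11.33 Y12.17
G1 X6.81 Y13.20
G1 X3.19 Y10.31
G1 X3.19 Y5.69
G1 X6.81 Y2.80
G1 X11.33 Y3.83
G1 X13.33 Y8.00
; layer 3
G0 Z4.00
G0 X12.00 Y8.00
G1 X10.50 Y11.12
G1 X7.11 Y11.90
G1 X4.39 Y9.73
G1 X4.39 Y6.27
G1 X7.11 Y4.10
G1 X10.50 Y4.88
G1 X12.00 Y8.00
; layer 4
G0 Z5.33
G0 X10.67 Y8.00
G1 X9.66 Y10.08
G1 X7.41 Y10.60
G1 X5.60 Y9.16
G1 X5.60 Y6.84
G1 X7.41 Y5.40
G1 X9.66 Y5.92
G1 X10.67 Y8.00
; layer 5
G0 Z6.67
G0 X9.33 Y8.00
G1 X8.83 Y9.04
G1 X7.70 Y9.30
G1 X6.80 Y8.58
G1 X6.80 Y7.42
G1 X7.70 Y6.70
G1 X8.83 Y6.96
G1 X9.33 Y8.00
M2 ; end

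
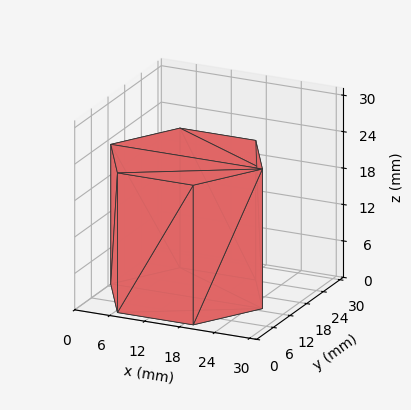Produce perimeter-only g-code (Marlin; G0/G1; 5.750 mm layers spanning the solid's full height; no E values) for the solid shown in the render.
Reading the render: the shape is a regular 6-sided prism (a cylinder approximated with 6 flat sides), circumscribed radius ≈ 13 mm, height ≈ 23 mm (dimensions read to the nearest mm from the axis ticks). For the g-code, the solid's height is divided into equal slices at the stated Δz and each level perimeter traced with G1 moves after a G0 lift.

; perimeter-only toolpath
G21 ; units = mm
G90 ; absolute positioning
G28 ; home
; layer 1
G0 Z5.750
G0 X26.000 Y13.000
G1 X19.500 Y24.258
G1 X6.500 Y24.258
G1 X0.000 Y13.000
G1 X6.500 Y1.742
G1 X19.500 Y1.742
G1 X26.000 Y13.000
; layer 2
G0 Z11.500
G0 X26.000 Y13.000
G1 X19.500 Y24.258
G1 X6.500 Y24.258
G1 X0.000 Y13.000
G1 X6.500 Y1.742
G1 X19.500 Y1.742
G1 X26.000 Y13.000
; layer 3
G0 Z17.250
G0 X26.000 Y13.000
G1 X19.500 Y24.258
G1 X6.500 Y24.258
G1 X0.000 Y13.000
G1 X6.500 Y1.742
G1 X19.500 Y1.742
G1 X26.000 Y13.000
; layer 4
G0 Z23.000
G0 X26.000 Y13.000
G1 X19.500 Y24.258
G1 X6.500 Y24.258
G1 X0.000 Y13.000
G1 X6.500 Y1.742
G1 X19.500 Y1.742
G1 X26.000 Y13.000
M2 ; end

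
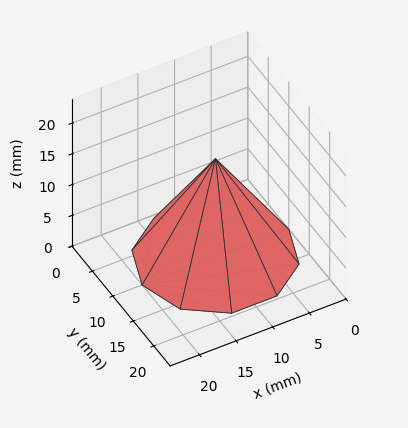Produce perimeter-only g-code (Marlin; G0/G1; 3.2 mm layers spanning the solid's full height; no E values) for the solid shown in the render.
Reading the render: the shape is a regular 10-sided pyramid, base circumscribed radius ≈ 10 mm, apex at z ≈ 16 mm (dimensions read to the nearest mm from the axis ticks). For the g-code, the solid's height is divided into equal slices at the stated Δz and each level perimeter traced with G1 moves after a G0 lift.

; perimeter-only toolpath
G21 ; units = mm
G90 ; absolute positioning
G28 ; home
; layer 1
G0 Z3.2
G0 X18.0 Y10.0
G1 X16.5 Y14.7
G1 X12.5 Y17.6
G1 X7.5 Y17.6
G1 X3.5 Y14.7
G1 X2.0 Y10.0
G1 X3.5 Y5.3
G1 X7.5 Y2.4
G1 X12.5 Y2.4
G1 X16.5 Y5.3
G1 X18.0 Y10.0
; layer 2
G0 Z6.4
G0 X16.0 Y10.0
G1 X14.9 Y13.5
G1 X11.9 Y15.7
G1 X8.1 Y15.7
G1 X5.1 Y13.5
G1 X4.0 Y10.0
G1 X5.1 Y6.5
G1 X8.1 Y4.3
G1 X11.9 Y4.3
G1 X14.9 Y6.5
G1 X16.0 Y10.0
; layer 3
G0 Z9.6
G0 X14.0 Y10.0
G1 X13.2 Y12.4
G1 X11.2 Y13.8
G1 X8.8 Y13.8
G1 X6.8 Y12.4
G1 X6.0 Y10.0
G1 X6.8 Y7.6
G1 X8.8 Y6.2
G1 X11.2 Y6.2
G1 X13.2 Y7.6
G1 X14.0 Y10.0
; layer 4
G0 Z12.8
G0 X12.0 Y10.0
G1 X11.6 Y11.2
G1 X10.6 Y11.9
G1 X9.4 Y11.9
G1 X8.4 Y11.2
G1 X8.0 Y10.0
G1 X8.4 Y8.8
G1 X9.4 Y8.1
G1 X10.6 Y8.1
G1 X11.6 Y8.8
G1 X12.0 Y10.0
M2 ; end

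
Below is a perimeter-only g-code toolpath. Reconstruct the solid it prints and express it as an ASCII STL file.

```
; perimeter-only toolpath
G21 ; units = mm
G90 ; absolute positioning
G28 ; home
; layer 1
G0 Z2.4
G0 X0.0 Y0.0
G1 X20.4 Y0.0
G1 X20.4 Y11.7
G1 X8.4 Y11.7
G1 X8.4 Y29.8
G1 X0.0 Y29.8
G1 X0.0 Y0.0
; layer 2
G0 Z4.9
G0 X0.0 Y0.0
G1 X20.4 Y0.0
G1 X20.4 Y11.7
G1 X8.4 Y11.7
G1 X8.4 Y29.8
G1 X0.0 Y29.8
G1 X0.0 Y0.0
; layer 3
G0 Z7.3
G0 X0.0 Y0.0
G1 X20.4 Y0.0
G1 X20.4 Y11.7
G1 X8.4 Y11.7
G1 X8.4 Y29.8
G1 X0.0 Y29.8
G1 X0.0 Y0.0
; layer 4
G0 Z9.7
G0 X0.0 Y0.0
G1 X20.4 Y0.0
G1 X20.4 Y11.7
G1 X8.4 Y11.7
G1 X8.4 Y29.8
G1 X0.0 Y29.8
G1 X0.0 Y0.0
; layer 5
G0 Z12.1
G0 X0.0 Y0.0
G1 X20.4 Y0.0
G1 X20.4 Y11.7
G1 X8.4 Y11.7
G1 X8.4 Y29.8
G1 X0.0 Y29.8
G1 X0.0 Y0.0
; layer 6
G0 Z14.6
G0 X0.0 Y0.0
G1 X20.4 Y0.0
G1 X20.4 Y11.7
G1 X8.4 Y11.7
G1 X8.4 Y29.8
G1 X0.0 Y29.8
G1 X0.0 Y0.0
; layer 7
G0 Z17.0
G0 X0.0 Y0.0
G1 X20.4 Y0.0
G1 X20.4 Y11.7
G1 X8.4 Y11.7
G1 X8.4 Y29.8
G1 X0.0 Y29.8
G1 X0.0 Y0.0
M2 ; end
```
solid part
  facet normal 0.0000 0.0000 -1.0000
    outer loop
      vertex 20.4 11.7 0.0
      vertex 20.4 0.0 0.0
      vertex 0.0 0.0 0.0
    endloop
  endfacet
  facet normal 0.0000 0.0000 -1.0000
    outer loop
      vertex 8.4 11.7 0.0
      vertex 20.4 11.7 0.0
      vertex 0.0 0.0 0.0
    endloop
  endfacet
  facet normal 0.0000 0.0000 -1.0000
    outer loop
      vertex 8.4 29.8 0.0
      vertex 8.4 11.7 0.0
      vertex 0.0 0.0 0.0
    endloop
  endfacet
  facet normal 0.0000 0.0000 -1.0000
    outer loop
      vertex 0.0 29.8 0.0
      vertex 8.4 29.8 0.0
      vertex 0.0 0.0 0.0
    endloop
  endfacet
  facet normal 0.0000 0.0000 1.0000
    outer loop
      vertex 0.0 0.0 17.0
      vertex 20.4 0.0 17.0
      vertex 20.4 11.7 17.0
    endloop
  endfacet
  facet normal 0.0000 0.0000 1.0000
    outer loop
      vertex 0.0 0.0 17.0
      vertex 20.4 11.7 17.0
      vertex 8.4 11.7 17.0
    endloop
  endfacet
  facet normal 0.0000 0.0000 1.0000
    outer loop
      vertex 0.0 0.0 17.0
      vertex 8.4 11.7 17.0
      vertex 8.4 29.8 17.0
    endloop
  endfacet
  facet normal 0.0000 0.0000 1.0000
    outer loop
      vertex 0.0 0.0 17.0
      vertex 8.4 29.8 17.0
      vertex 0.0 29.8 17.0
    endloop
  endfacet
  facet normal 0.0000 -1.0000 0.0000
    outer loop
      vertex 0.0 0.0 0.0
      vertex 20.4 0.0 0.0
      vertex 20.4 0.0 17.0
    endloop
  endfacet
  facet normal 0.0000 -1.0000 0.0000
    outer loop
      vertex 0.0 0.0 0.0
      vertex 20.4 0.0 17.0
      vertex 0.0 0.0 17.0
    endloop
  endfacet
  facet normal 1.0000 0.0000 0.0000
    outer loop
      vertex 20.4 0.0 0.0
      vertex 20.4 11.7 0.0
      vertex 20.4 11.7 17.0
    endloop
  endfacet
  facet normal 1.0000 0.0000 0.0000
    outer loop
      vertex 20.4 0.0 0.0
      vertex 20.4 11.7 17.0
      vertex 20.4 0.0 17.0
    endloop
  endfacet
  facet normal 0.0000 1.0000 0.0000
    outer loop
      vertex 20.4 11.7 0.0
      vertex 8.4 11.7 0.0
      vertex 8.4 11.7 17.0
    endloop
  endfacet
  facet normal 0.0000 1.0000 0.0000
    outer loop
      vertex 20.4 11.7 0.0
      vertex 8.4 11.7 17.0
      vertex 20.4 11.7 17.0
    endloop
  endfacet
  facet normal 1.0000 0.0000 0.0000
    outer loop
      vertex 8.4 11.7 0.0
      vertex 8.4 29.8 0.0
      vertex 8.4 29.8 17.0
    endloop
  endfacet
  facet normal 1.0000 0.0000 0.0000
    outer loop
      vertex 8.4 11.7 0.0
      vertex 8.4 29.8 17.0
      vertex 8.4 11.7 17.0
    endloop
  endfacet
  facet normal 0.0000 1.0000 0.0000
    outer loop
      vertex 8.4 29.8 0.0
      vertex 0.0 29.8 0.0
      vertex 0.0 29.8 17.0
    endloop
  endfacet
  facet normal 0.0000 1.0000 0.0000
    outer loop
      vertex 8.4 29.8 0.0
      vertex 0.0 29.8 17.0
      vertex 8.4 29.8 17.0
    endloop
  endfacet
  facet normal -1.0000 0.0000 0.0000
    outer loop
      vertex 0.0 29.8 0.0
      vertex 0.0 0.0 0.0
      vertex 0.0 0.0 17.0
    endloop
  endfacet
  facet normal -1.0000 0.0000 0.0000
    outer loop
      vertex 0.0 29.8 0.0
      vertex 0.0 0.0 17.0
      vertex 0.0 29.8 17.0
    endloop
  endfacet
endsolid part

The G0 Z moves step by Δz≈2.4 mm. Every layer's G1 loop is the same polygon, so the solid is a straight extrusion of it from z=0 to z≈17. Closing with flat bottom and top caps and triangulating gives 20 facets — an L-shaped prism: outer 20.4 × 29.8 mm, arm thicknesses ≈ 11.7 mm (horizontal) and 8.4 mm (vertical), extruded 17 mm in z.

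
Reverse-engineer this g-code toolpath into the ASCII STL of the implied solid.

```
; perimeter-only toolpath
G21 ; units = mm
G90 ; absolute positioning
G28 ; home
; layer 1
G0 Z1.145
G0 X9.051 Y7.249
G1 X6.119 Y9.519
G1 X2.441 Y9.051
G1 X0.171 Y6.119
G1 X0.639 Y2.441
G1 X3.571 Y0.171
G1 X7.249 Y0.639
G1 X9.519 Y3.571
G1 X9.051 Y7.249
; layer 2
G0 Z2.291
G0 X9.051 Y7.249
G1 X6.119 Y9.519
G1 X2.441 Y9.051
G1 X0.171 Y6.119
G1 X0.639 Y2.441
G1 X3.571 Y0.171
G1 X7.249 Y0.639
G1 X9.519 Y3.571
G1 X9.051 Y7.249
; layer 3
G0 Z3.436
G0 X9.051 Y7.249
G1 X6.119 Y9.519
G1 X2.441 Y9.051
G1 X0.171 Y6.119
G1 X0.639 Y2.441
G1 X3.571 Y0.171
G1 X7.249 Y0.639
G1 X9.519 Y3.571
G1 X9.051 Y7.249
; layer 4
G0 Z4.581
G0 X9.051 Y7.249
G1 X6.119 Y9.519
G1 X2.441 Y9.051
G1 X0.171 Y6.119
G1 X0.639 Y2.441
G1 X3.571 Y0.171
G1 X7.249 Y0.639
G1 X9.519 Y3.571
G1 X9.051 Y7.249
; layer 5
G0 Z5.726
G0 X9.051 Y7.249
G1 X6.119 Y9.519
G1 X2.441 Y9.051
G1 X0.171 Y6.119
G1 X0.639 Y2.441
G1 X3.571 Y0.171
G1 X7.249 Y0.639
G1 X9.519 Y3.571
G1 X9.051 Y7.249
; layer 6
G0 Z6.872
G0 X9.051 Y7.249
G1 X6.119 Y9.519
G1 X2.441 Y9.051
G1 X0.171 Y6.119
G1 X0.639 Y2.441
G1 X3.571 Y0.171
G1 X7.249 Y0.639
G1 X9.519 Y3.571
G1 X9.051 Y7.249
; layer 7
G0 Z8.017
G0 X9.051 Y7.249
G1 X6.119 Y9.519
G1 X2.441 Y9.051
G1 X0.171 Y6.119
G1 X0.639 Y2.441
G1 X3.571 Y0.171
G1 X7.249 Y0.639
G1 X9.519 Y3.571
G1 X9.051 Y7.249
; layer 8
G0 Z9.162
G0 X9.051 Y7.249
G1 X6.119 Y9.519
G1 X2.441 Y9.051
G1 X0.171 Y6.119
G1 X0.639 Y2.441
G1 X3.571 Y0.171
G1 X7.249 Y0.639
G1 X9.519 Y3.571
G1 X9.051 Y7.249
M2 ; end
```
solid part
  facet normal 0.0000 0.0000 -1.0000
    outer loop
      vertex 2.441 9.051 0.000
      vertex 6.119 9.519 0.000
      vertex 9.051 7.249 0.000
    endloop
  endfacet
  facet normal 0.0000 0.0000 -1.0000
    outer loop
      vertex 0.171 6.119 0.000
      vertex 2.441 9.051 0.000
      vertex 9.051 7.249 0.000
    endloop
  endfacet
  facet normal 0.0000 0.0000 -1.0000
    outer loop
      vertex 0.639 2.441 0.000
      vertex 0.171 6.119 0.000
      vertex 9.051 7.249 0.000
    endloop
  endfacet
  facet normal 0.0000 0.0000 -1.0000
    outer loop
      vertex 3.571 0.171 0.000
      vertex 0.639 2.441 0.000
      vertex 9.051 7.249 0.000
    endloop
  endfacet
  facet normal 0.0000 0.0000 -1.0000
    outer loop
      vertex 7.249 0.639 0.000
      vertex 3.571 0.171 0.000
      vertex 9.051 7.249 0.000
    endloop
  endfacet
  facet normal 0.0000 0.0000 -1.0000
    outer loop
      vertex 9.519 3.571 0.000
      vertex 7.249 0.639 0.000
      vertex 9.051 7.249 0.000
    endloop
  endfacet
  facet normal 0.0000 0.0000 1.0000
    outer loop
      vertex 9.051 7.249 9.162
      vertex 6.119 9.519 9.162
      vertex 2.441 9.051 9.162
    endloop
  endfacet
  facet normal 0.0000 0.0000 1.0000
    outer loop
      vertex 9.051 7.249 9.162
      vertex 2.441 9.051 9.162
      vertex 0.171 6.119 9.162
    endloop
  endfacet
  facet normal 0.0000 0.0000 1.0000
    outer loop
      vertex 9.051 7.249 9.162
      vertex 0.171 6.119 9.162
      vertex 0.639 2.441 9.162
    endloop
  endfacet
  facet normal 0.0000 0.0000 1.0000
    outer loop
      vertex 9.051 7.249 9.162
      vertex 0.639 2.441 9.162
      vertex 3.571 0.171 9.162
    endloop
  endfacet
  facet normal 0.0000 0.0000 1.0000
    outer loop
      vertex 9.051 7.249 9.162
      vertex 3.571 0.171 9.162
      vertex 7.249 0.639 9.162
    endloop
  endfacet
  facet normal 0.0000 0.0000 1.0000
    outer loop
      vertex 9.051 7.249 9.162
      vertex 7.249 0.639 9.162
      vertex 9.519 3.571 9.162
    endloop
  endfacet
  facet normal 0.6122 0.7907 0.0000
    outer loop
      vertex 9.051 7.249 0.000
      vertex 6.119 9.519 0.000
      vertex 6.119 9.519 9.162
    endloop
  endfacet
  facet normal 0.6122 0.7907 0.0000
    outer loop
      vertex 9.051 7.249 0.000
      vertex 6.119 9.519 9.162
      vertex 9.051 7.249 9.162
    endloop
  endfacet
  facet normal -0.1262 0.9920 0.0000
    outer loop
      vertex 6.119 9.519 0.000
      vertex 2.441 9.051 0.000
      vertex 2.441 9.051 9.162
    endloop
  endfacet
  facet normal -0.1262 0.9920 0.0000
    outer loop
      vertex 6.119 9.519 0.000
      vertex 2.441 9.051 9.162
      vertex 6.119 9.519 9.162
    endloop
  endfacet
  facet normal -0.7907 0.6122 0.0000
    outer loop
      vertex 2.441 9.051 0.000
      vertex 0.171 6.119 0.000
      vertex 0.171 6.119 9.162
    endloop
  endfacet
  facet normal -0.7907 0.6122 0.0000
    outer loop
      vertex 2.441 9.051 0.000
      vertex 0.171 6.119 9.162
      vertex 2.441 9.051 9.162
    endloop
  endfacet
  facet normal -0.9920 -0.1262 0.0000
    outer loop
      vertex 0.171 6.119 0.000
      vertex 0.639 2.441 0.000
      vertex 0.639 2.441 9.162
    endloop
  endfacet
  facet normal -0.9920 -0.1262 0.0000
    outer loop
      vertex 0.171 6.119 0.000
      vertex 0.639 2.441 9.162
      vertex 0.171 6.119 9.162
    endloop
  endfacet
  facet normal -0.6122 -0.7907 0.0000
    outer loop
      vertex 0.639 2.441 0.000
      vertex 3.571 0.171 0.000
      vertex 3.571 0.171 9.162
    endloop
  endfacet
  facet normal -0.6122 -0.7907 0.0000
    outer loop
      vertex 0.639 2.441 0.000
      vertex 3.571 0.171 9.162
      vertex 0.639 2.441 9.162
    endloop
  endfacet
  facet normal 0.1262 -0.9920 0.0000
    outer loop
      vertex 3.571 0.171 0.000
      vertex 7.249 0.639 0.000
      vertex 7.249 0.639 9.162
    endloop
  endfacet
  facet normal 0.1262 -0.9920 0.0000
    outer loop
      vertex 3.571 0.171 0.000
      vertex 7.249 0.639 9.162
      vertex 3.571 0.171 9.162
    endloop
  endfacet
  facet normal 0.7907 -0.6122 0.0000
    outer loop
      vertex 7.249 0.639 0.000
      vertex 9.519 3.571 0.000
      vertex 9.519 3.571 9.162
    endloop
  endfacet
  facet normal 0.7907 -0.6122 0.0000
    outer loop
      vertex 7.249 0.639 0.000
      vertex 9.519 3.571 9.162
      vertex 7.249 0.639 9.162
    endloop
  endfacet
  facet normal 0.9920 0.1262 0.0000
    outer loop
      vertex 9.519 3.571 0.000
      vertex 9.051 7.249 0.000
      vertex 9.051 7.249 9.162
    endloop
  endfacet
  facet normal 0.9920 0.1262 0.0000
    outer loop
      vertex 9.519 3.571 0.000
      vertex 9.051 7.249 9.162
      vertex 9.519 3.571 9.162
    endloop
  endfacet
endsolid part

The G0 Z moves step by Δz≈1.145 mm. Every layer's G1 loop is the same polygon, so the solid is a straight extrusion of it from z=0 to z≈9.16. Closing with flat bottom and top caps and triangulating gives 28 facets — a regular 8-sided prism (a cylinder approximated with 8 flat sides), circumscribed radius ≈ 4.84 mm, height ≈ 9.16 mm.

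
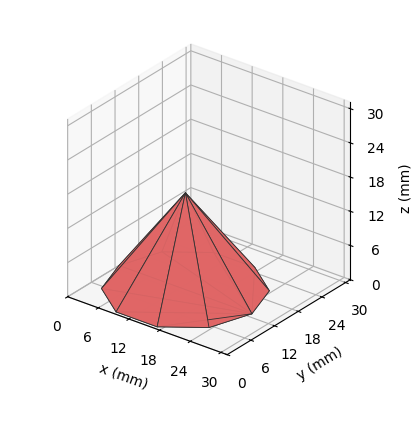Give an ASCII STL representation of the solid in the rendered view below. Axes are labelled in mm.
Reading the render: the shape is a regular 10-sided pyramid, base circumscribed radius ≈ 13 mm, apex at z ≈ 17 mm (dimensions read to the nearest mm from the axis ticks). For the STL, each face is triangulated and given an outward normal.

solid part
  facet normal 0.0000 0.0000 -1.0000
    outer loop
      vertex 17.017 25.364 0.000
      vertex 23.517 20.641 0.000
      vertex 26.000 13.000 0.000
    endloop
  endfacet
  facet normal 0.0000 0.0000 -1.0000
    outer loop
      vertex 8.983 25.364 0.000
      vertex 17.017 25.364 0.000
      vertex 26.000 13.000 0.000
    endloop
  endfacet
  facet normal 0.0000 0.0000 -1.0000
    outer loop
      vertex 2.483 20.641 0.000
      vertex 8.983 25.364 0.000
      vertex 26.000 13.000 0.000
    endloop
  endfacet
  facet normal 0.0000 0.0000 -1.0000
    outer loop
      vertex 0.000 13.000 0.000
      vertex 2.483 20.641 0.000
      vertex 26.000 13.000 0.000
    endloop
  endfacet
  facet normal 0.0000 0.0000 -1.0000
    outer loop
      vertex 2.483 5.359 0.000
      vertex 0.000 13.000 0.000
      vertex 26.000 13.000 0.000
    endloop
  endfacet
  facet normal 0.0000 0.0000 -1.0000
    outer loop
      vertex 8.983 0.636 0.000
      vertex 2.483 5.359 0.000
      vertex 26.000 13.000 0.000
    endloop
  endfacet
  facet normal 0.0000 0.0000 -1.0000
    outer loop
      vertex 17.017 0.636 0.000
      vertex 8.983 0.636 0.000
      vertex 26.000 13.000 0.000
    endloop
  endfacet
  facet normal 0.0000 0.0000 -1.0000
    outer loop
      vertex 23.517 5.359 0.000
      vertex 17.017 0.636 0.000
      vertex 26.000 13.000 0.000
    endloop
  endfacet
  facet normal 0.7691 0.2499 0.5882
    outer loop
      vertex 26.000 13.000 0.000
      vertex 23.517 20.641 0.000
      vertex 13.000 13.000 17.000
    endloop
  endfacet
  facet normal 0.4754 0.6543 0.5882
    outer loop
      vertex 23.517 20.641 0.000
      vertex 17.017 25.364 0.000
      vertex 13.000 13.000 17.000
    endloop
  endfacet
  facet normal 0.0000 0.8087 0.5882
    outer loop
      vertex 17.017 25.364 0.000
      vertex 8.983 25.364 0.000
      vertex 13.000 13.000 17.000
    endloop
  endfacet
  facet normal -0.4754 0.6543 0.5882
    outer loop
      vertex 8.983 25.364 0.000
      vertex 2.483 20.641 0.000
      vertex 13.000 13.000 17.000
    endloop
  endfacet
  facet normal -0.7691 0.2499 0.5882
    outer loop
      vertex 2.483 20.641 0.000
      vertex 0.000 13.000 0.000
      vertex 13.000 13.000 17.000
    endloop
  endfacet
  facet normal -0.7691 -0.2499 0.5882
    outer loop
      vertex 0.000 13.000 0.000
      vertex 2.483 5.359 0.000
      vertex 13.000 13.000 17.000
    endloop
  endfacet
  facet normal -0.4754 -0.6543 0.5882
    outer loop
      vertex 2.483 5.359 0.000
      vertex 8.983 0.636 0.000
      vertex 13.000 13.000 17.000
    endloop
  endfacet
  facet normal 0.0000 -0.8087 0.5882
    outer loop
      vertex 8.983 0.636 0.000
      vertex 17.017 0.636 0.000
      vertex 13.000 13.000 17.000
    endloop
  endfacet
  facet normal 0.4754 -0.6543 0.5882
    outer loop
      vertex 17.017 0.636 0.000
      vertex 23.517 5.359 0.000
      vertex 13.000 13.000 17.000
    endloop
  endfacet
  facet normal 0.7691 -0.2499 0.5882
    outer loop
      vertex 23.517 5.359 0.000
      vertex 26.000 13.000 0.000
      vertex 13.000 13.000 17.000
    endloop
  endfacet
endsolid part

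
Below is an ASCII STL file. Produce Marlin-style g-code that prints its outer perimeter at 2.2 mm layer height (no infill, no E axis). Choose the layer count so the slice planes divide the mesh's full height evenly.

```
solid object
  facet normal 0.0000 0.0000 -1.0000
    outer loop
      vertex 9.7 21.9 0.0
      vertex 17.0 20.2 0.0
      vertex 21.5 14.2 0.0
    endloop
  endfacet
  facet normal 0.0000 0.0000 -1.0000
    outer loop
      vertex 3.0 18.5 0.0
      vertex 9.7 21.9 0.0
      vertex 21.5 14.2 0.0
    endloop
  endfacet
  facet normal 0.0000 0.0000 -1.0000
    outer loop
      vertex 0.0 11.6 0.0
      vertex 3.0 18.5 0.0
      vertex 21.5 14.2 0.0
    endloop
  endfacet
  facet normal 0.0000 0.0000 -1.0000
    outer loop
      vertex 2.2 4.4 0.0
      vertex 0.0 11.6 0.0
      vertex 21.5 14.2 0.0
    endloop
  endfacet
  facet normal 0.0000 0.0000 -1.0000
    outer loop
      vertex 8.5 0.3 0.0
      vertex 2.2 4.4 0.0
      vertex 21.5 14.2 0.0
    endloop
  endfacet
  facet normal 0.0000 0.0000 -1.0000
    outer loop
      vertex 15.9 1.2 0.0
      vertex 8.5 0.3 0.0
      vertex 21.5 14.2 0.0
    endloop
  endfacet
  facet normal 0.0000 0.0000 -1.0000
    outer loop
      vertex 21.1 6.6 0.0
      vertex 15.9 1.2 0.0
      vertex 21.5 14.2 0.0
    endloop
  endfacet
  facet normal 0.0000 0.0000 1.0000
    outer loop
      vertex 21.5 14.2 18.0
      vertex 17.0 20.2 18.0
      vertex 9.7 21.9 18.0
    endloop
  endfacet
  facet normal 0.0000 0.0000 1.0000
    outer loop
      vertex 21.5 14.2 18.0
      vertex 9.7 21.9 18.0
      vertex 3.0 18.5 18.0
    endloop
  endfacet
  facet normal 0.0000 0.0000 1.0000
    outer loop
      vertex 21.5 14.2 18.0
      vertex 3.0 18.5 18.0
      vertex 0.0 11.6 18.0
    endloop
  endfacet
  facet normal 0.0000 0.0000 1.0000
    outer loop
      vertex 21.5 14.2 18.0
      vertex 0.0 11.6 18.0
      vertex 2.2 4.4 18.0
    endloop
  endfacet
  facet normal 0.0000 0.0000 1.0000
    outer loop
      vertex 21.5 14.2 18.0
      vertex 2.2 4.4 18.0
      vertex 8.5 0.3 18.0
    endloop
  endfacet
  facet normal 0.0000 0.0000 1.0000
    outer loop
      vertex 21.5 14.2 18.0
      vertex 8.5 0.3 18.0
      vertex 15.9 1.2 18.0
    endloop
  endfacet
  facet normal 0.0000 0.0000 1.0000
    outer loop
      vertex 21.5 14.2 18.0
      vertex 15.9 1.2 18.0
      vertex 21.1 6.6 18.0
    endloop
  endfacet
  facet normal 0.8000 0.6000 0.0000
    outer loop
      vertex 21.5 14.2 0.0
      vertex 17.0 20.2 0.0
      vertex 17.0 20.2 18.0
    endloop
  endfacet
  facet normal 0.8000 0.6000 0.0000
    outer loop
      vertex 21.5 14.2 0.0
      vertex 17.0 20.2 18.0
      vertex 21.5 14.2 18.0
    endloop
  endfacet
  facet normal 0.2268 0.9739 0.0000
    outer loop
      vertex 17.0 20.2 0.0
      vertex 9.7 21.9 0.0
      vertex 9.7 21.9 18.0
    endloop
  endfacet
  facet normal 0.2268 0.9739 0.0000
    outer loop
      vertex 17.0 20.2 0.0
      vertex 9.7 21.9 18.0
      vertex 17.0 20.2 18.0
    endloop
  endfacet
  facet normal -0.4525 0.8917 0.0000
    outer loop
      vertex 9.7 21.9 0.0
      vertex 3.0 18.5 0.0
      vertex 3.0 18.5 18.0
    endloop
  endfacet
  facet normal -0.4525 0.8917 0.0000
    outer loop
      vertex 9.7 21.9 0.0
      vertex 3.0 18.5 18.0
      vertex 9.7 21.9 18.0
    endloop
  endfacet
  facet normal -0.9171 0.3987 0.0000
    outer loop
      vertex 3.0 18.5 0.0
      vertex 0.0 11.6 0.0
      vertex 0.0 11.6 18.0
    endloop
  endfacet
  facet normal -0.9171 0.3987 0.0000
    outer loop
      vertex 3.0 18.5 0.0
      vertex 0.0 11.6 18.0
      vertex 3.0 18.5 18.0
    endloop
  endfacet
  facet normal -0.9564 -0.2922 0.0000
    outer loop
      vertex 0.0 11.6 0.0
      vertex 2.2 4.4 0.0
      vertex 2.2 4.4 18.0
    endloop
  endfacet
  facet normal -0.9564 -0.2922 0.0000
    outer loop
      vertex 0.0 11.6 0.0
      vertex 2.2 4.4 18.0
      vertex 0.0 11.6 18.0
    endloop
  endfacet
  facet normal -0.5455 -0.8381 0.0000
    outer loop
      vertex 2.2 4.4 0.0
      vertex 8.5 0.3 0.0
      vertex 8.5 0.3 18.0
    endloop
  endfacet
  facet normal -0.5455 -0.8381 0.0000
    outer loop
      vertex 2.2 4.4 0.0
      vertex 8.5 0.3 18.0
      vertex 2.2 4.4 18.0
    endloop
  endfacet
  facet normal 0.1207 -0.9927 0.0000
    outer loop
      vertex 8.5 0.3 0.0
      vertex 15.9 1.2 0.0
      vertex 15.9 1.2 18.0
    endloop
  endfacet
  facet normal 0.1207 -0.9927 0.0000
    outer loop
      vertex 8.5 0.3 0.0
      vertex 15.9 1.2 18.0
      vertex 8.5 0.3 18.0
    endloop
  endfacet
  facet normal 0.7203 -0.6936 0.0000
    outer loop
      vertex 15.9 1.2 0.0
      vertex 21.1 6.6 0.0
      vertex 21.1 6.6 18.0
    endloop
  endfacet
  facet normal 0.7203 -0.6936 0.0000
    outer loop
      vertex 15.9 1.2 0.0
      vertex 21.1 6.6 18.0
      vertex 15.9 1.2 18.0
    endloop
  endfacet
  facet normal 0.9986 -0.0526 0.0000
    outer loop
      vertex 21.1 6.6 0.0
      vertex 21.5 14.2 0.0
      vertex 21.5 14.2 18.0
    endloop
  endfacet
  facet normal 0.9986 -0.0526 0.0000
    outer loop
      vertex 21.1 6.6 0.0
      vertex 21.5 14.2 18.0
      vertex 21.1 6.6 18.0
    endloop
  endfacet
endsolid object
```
; perimeter-only toolpath
G21 ; units = mm
G90 ; absolute positioning
G28 ; home
; layer 1
G0 Z2.2
G0 X21.5 Y14.2
G1 X17.0 Y20.2
G1 X9.7 Y21.9
G1 X3.0 Y18.5
G1 X0.0 Y11.6
G1 X2.2 Y4.4
G1 X8.5 Y0.3
G1 X15.9 Y1.2
G1 X21.1 Y6.6
G1 X21.5 Y14.2
; layer 2
G0 Z4.5
G0 X21.5 Y14.2
G1 X17.0 Y20.2
G1 X9.7 Y21.9
G1 X3.0 Y18.5
G1 X0.0 Y11.6
G1 X2.2 Y4.4
G1 X8.5 Y0.3
G1 X15.9 Y1.2
G1 X21.1 Y6.6
G1 X21.5 Y14.2
; layer 3
G0 Z6.8
G0 X21.5 Y14.2
G1 X17.0 Y20.2
G1 X9.7 Y21.9
G1 X3.0 Y18.5
G1 X0.0 Y11.6
G1 X2.2 Y4.4
G1 X8.5 Y0.3
G1 X15.9 Y1.2
G1 X21.1 Y6.6
G1 X21.5 Y14.2
; layer 4
G0 Z9.0
G0 X21.5 Y14.2
G1 X17.0 Y20.2
G1 X9.7 Y21.9
G1 X3.0 Y18.5
G1 X0.0 Y11.6
G1 X2.2 Y4.4
G1 X8.5 Y0.3
G1 X15.9 Y1.2
G1 X21.1 Y6.6
G1 X21.5 Y14.2
; layer 5
G0 Z11.2
G0 X21.5 Y14.2
G1 X17.0 Y20.2
G1 X9.7 Y21.9
G1 X3.0 Y18.5
G1 X0.0 Y11.6
G1 X2.2 Y4.4
G1 X8.5 Y0.3
G1 X15.9 Y1.2
G1 X21.1 Y6.6
G1 X21.5 Y14.2
; layer 6
G0 Z13.5
G0 X21.5 Y14.2
G1 X17.0 Y20.2
G1 X9.7 Y21.9
G1 X3.0 Y18.5
G1 X0.0 Y11.6
G1 X2.2 Y4.4
G1 X8.5 Y0.3
G1 X15.9 Y1.2
G1 X21.1 Y6.6
G1 X21.5 Y14.2
; layer 7
G0 Z15.8
G0 X21.5 Y14.2
G1 X17.0 Y20.2
G1 X9.7 Y21.9
G1 X3.0 Y18.5
G1 X0.0 Y11.6
G1 X2.2 Y4.4
G1 X8.5 Y0.3
G1 X15.9 Y1.2
G1 X21.1 Y6.6
G1 X21.5 Y14.2
; layer 8
G0 Z18.0
G0 X21.5 Y14.2
G1 X17.0 Y20.2
G1 X9.7 Y21.9
G1 X3.0 Y18.5
G1 X0.0 Y11.6
G1 X2.2 Y4.4
G1 X8.5 Y0.3
G1 X15.9 Y1.2
G1 X21.1 Y6.6
G1 X21.5 Y14.2
M2 ; end

The solid is a regular 9-sided prism (a cylinder approximated with 9 flat sides), circumscribed radius ≈ 11 mm, height ≈ 18 mm. Slicing at Δz = 2.2 mm — 8 equal slices spanning the solid's height, so layer i sits at z = i·h/8 — gives 8 non-empty perimeters. Each is a 9-segment closed polygon; G0 lifts to the layer z and rapids to the start vertex, then G1 traces the edges.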